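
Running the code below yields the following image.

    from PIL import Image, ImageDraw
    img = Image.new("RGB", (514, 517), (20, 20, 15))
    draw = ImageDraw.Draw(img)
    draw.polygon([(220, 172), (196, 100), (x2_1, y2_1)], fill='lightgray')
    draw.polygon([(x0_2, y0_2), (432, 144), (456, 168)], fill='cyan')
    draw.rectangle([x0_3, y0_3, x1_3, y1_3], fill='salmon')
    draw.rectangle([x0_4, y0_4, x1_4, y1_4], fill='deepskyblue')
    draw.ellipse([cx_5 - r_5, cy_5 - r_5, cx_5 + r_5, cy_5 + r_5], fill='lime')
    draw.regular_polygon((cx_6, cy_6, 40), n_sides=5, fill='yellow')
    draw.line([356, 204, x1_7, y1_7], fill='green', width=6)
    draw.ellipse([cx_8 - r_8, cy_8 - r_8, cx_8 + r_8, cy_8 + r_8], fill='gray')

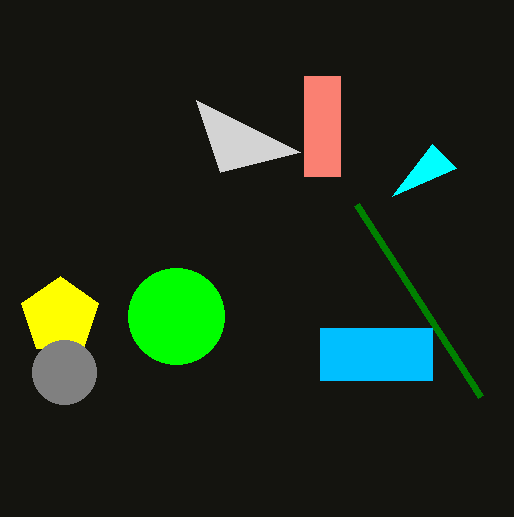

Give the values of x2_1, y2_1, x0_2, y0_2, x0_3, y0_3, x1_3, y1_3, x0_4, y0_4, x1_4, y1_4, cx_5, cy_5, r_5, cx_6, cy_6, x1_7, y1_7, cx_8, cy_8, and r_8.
x2_1 = 300, y2_1 = 152, x0_2 = 392, y0_2 = 196, x0_3 = 304, y0_3 = 76, x1_3 = 340, y1_3 = 176, x0_4 = 320, y0_4 = 328, x1_4 = 432, y1_4 = 380, cx_5 = 176, cy_5 = 316, r_5 = 48, cx_6 = 60, cy_6 = 316, x1_7 = 480, y1_7 = 396, cx_8 = 64, cy_8 = 372, r_8 = 32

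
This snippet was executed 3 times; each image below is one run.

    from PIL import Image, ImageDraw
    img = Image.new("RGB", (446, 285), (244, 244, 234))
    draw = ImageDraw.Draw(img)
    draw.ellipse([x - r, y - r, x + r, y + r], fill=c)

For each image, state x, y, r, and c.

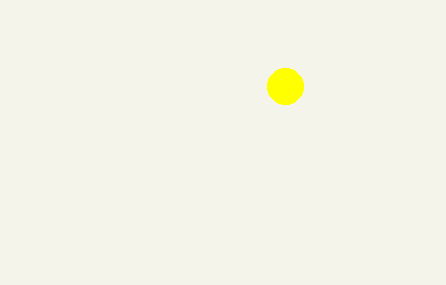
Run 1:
x = 285; y = 86; r = 18; c = 'yellow'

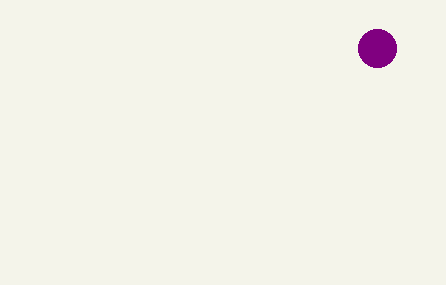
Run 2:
x = 377; y = 48; r = 19; c = 'purple'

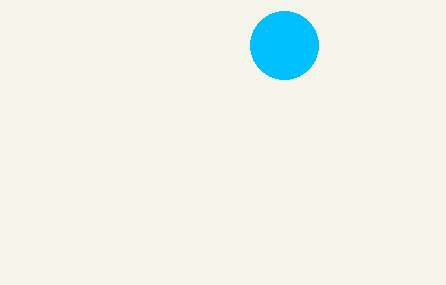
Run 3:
x = 284; y = 45; r = 34; c = 'deepskyblue'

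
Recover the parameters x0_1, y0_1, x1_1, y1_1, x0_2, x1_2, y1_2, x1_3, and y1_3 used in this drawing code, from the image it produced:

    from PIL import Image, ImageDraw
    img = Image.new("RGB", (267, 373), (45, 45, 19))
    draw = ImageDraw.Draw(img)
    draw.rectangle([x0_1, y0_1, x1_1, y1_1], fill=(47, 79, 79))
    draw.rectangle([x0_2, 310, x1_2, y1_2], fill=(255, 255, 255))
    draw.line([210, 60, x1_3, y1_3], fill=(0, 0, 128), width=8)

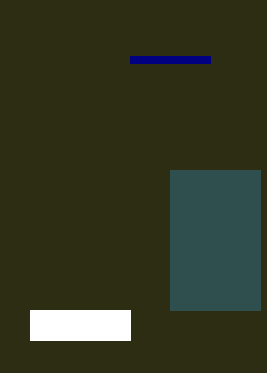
x0_1 = 170, y0_1 = 170, x1_1 = 260, y1_1 = 310, x0_2 = 30, x1_2 = 130, y1_2 = 340, x1_3 = 130, y1_3 = 60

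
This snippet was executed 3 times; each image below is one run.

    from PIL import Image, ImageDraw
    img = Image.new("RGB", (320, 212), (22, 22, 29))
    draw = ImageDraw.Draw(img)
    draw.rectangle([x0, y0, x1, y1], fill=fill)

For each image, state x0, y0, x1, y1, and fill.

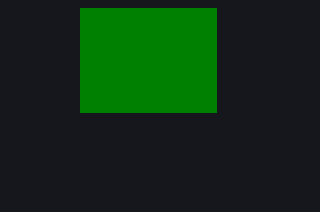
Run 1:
x0 = 80
y0 = 8
x1 = 216
y1 = 112
fill = 'green'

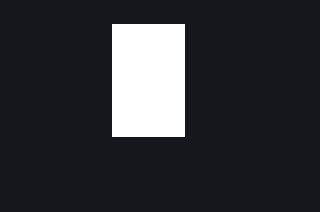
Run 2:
x0 = 112; y0 = 24; x1 = 184; y1 = 136; fill = 'white'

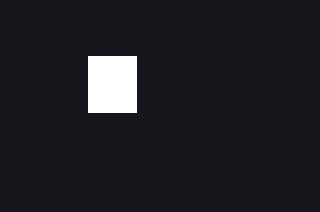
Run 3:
x0 = 88, y0 = 56, x1 = 136, y1 = 112, fill = 'white'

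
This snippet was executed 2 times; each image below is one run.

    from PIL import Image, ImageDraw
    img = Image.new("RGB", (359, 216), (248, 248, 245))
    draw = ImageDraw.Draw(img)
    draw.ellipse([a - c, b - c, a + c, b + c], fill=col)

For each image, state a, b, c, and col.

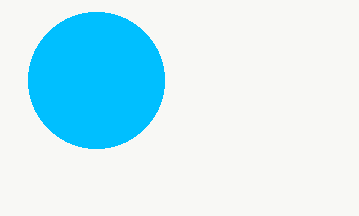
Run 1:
a = 96; b = 80; c = 68; col = 'deepskyblue'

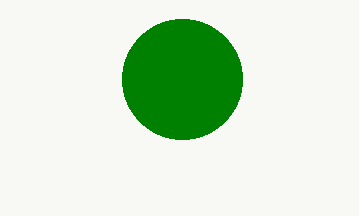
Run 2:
a = 182; b = 79; c = 60; col = 'green'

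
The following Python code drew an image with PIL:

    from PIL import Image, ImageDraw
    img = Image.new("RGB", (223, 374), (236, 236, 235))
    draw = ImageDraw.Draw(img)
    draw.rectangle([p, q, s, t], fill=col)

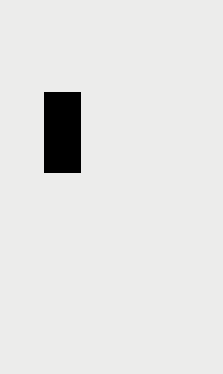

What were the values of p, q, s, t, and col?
p = 44, q = 92, s = 80, t = 172, col = 'black'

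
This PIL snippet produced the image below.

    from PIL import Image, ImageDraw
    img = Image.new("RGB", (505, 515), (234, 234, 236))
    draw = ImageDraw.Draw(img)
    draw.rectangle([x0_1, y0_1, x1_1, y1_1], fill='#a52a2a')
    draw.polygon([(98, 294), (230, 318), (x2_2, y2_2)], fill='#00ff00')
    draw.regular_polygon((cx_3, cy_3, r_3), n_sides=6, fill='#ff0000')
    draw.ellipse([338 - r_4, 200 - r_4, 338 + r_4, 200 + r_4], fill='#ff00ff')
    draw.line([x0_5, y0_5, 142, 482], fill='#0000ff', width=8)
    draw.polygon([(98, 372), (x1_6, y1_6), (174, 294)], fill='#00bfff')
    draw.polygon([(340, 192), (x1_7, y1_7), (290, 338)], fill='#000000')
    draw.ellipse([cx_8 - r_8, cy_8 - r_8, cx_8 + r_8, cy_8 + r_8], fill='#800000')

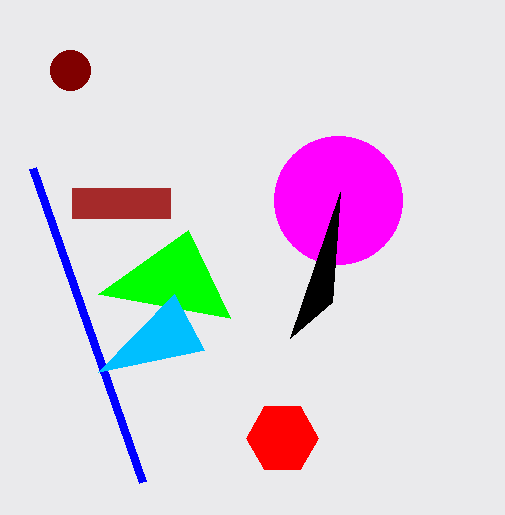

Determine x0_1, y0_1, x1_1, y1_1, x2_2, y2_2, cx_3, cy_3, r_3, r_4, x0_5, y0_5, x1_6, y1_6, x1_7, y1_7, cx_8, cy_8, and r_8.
x0_1 = 72
y0_1 = 188
x1_1 = 170
y1_1 = 218
x2_2 = 188
y2_2 = 230
cx_3 = 282
cy_3 = 438
r_3 = 36
r_4 = 64
x0_5 = 32
y0_5 = 168
x1_6 = 204
y1_6 = 350
x1_7 = 332
y1_7 = 302
cx_8 = 70
cy_8 = 70
r_8 = 20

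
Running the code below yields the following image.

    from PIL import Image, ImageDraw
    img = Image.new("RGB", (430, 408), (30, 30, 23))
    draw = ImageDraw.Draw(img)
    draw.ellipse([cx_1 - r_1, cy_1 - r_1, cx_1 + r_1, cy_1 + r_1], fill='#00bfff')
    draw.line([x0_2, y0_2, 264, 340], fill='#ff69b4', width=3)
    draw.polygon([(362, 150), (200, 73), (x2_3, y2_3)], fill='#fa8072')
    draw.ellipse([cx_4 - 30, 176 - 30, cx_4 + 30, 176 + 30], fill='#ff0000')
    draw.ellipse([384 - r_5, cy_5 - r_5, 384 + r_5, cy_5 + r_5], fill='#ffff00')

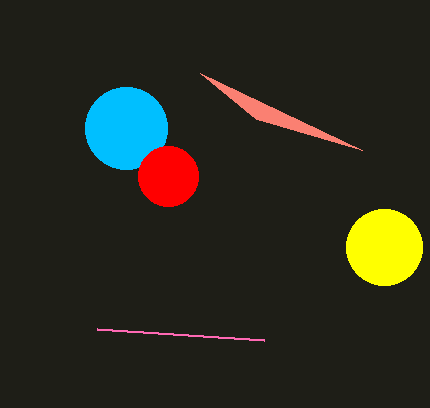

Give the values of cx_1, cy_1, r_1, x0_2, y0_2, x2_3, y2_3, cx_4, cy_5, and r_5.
cx_1 = 126
cy_1 = 128
r_1 = 41
x0_2 = 97
y0_2 = 329
x2_3 = 256
y2_3 = 119
cx_4 = 168
cy_5 = 247
r_5 = 38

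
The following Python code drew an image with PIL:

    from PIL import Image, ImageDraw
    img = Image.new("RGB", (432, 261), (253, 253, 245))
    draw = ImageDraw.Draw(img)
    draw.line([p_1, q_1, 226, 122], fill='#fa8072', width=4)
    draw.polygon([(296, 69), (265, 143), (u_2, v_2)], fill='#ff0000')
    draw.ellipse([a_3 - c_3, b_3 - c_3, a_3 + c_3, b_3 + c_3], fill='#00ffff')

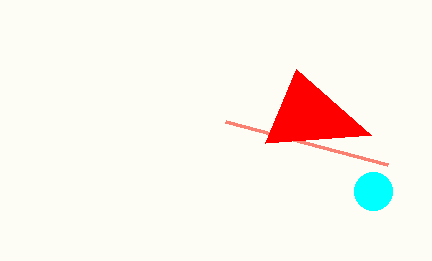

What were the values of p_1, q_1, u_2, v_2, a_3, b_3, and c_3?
p_1 = 388
q_1 = 165
u_2 = 371
v_2 = 135
a_3 = 373
b_3 = 191
c_3 = 19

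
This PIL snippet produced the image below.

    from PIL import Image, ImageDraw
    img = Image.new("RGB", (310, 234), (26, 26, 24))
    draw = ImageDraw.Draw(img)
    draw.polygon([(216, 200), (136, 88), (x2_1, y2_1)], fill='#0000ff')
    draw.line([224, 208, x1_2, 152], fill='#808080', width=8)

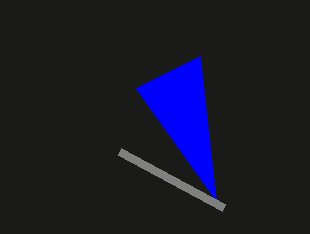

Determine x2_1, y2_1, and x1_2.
x2_1 = 200; y2_1 = 56; x1_2 = 120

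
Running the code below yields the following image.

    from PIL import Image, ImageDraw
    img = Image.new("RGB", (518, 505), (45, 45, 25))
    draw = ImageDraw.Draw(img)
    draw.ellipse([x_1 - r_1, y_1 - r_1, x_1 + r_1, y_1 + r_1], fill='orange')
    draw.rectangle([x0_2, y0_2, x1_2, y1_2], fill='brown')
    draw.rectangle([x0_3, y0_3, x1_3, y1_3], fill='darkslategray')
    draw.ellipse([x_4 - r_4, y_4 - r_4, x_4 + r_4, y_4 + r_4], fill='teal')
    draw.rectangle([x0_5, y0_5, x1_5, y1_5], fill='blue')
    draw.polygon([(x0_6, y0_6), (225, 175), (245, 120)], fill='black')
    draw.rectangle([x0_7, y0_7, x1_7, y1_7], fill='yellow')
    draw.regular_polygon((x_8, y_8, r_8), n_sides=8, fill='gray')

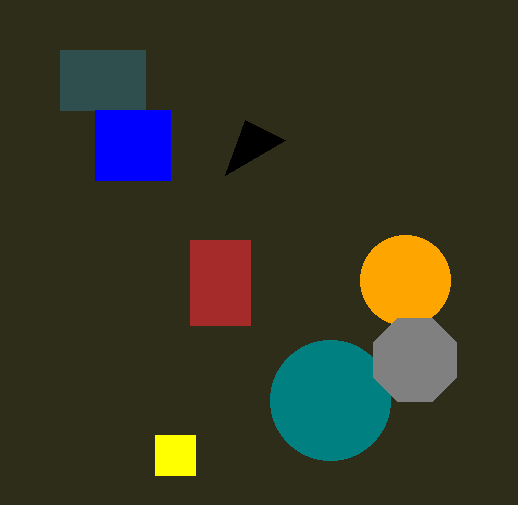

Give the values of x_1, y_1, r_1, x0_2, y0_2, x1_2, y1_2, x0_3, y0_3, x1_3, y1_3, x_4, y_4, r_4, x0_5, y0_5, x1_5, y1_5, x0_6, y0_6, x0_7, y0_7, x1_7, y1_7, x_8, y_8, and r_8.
x_1 = 405
y_1 = 280
r_1 = 45
x0_2 = 190
y0_2 = 240
x1_2 = 250
y1_2 = 325
x0_3 = 60
y0_3 = 50
x1_3 = 145
y1_3 = 110
x_4 = 330
y_4 = 400
r_4 = 60
x0_5 = 95
y0_5 = 110
x1_5 = 170
y1_5 = 180
x0_6 = 285
y0_6 = 140
x0_7 = 155
y0_7 = 435
x1_7 = 195
y1_7 = 475
x_8 = 415
y_8 = 360
r_8 = 45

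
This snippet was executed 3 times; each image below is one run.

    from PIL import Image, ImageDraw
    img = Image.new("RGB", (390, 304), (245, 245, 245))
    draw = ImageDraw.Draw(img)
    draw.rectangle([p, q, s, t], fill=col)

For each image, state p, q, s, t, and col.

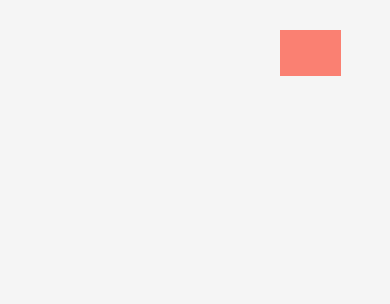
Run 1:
p = 280; q = 30; s = 340; t = 75; col = 'salmon'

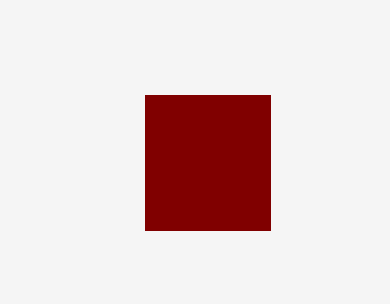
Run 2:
p = 145
q = 95
s = 270
t = 230
col = 'maroon'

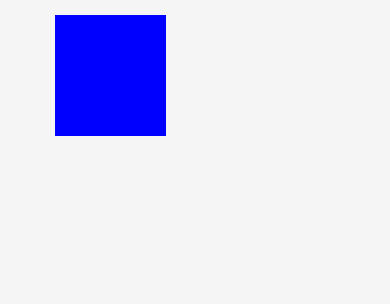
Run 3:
p = 55; q = 15; s = 165; t = 135; col = 'blue'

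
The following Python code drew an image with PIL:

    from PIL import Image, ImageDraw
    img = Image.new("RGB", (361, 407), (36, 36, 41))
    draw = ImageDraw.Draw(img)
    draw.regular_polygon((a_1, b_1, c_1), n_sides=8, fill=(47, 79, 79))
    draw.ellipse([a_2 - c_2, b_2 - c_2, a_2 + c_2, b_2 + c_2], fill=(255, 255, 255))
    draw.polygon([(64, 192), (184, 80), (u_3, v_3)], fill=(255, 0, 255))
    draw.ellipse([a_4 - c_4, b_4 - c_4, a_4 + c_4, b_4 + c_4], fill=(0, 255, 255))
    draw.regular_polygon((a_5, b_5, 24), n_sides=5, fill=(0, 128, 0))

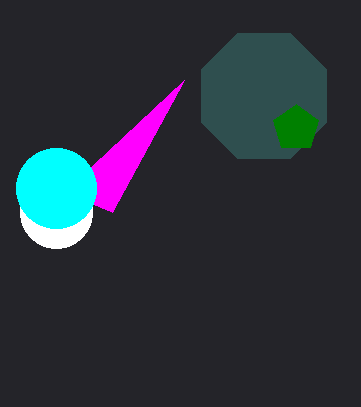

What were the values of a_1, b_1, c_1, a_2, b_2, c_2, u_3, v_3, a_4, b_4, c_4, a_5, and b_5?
a_1 = 264
b_1 = 96
c_1 = 68
a_2 = 56
b_2 = 212
c_2 = 36
u_3 = 112
v_3 = 212
a_4 = 56
b_4 = 188
c_4 = 40
a_5 = 296
b_5 = 128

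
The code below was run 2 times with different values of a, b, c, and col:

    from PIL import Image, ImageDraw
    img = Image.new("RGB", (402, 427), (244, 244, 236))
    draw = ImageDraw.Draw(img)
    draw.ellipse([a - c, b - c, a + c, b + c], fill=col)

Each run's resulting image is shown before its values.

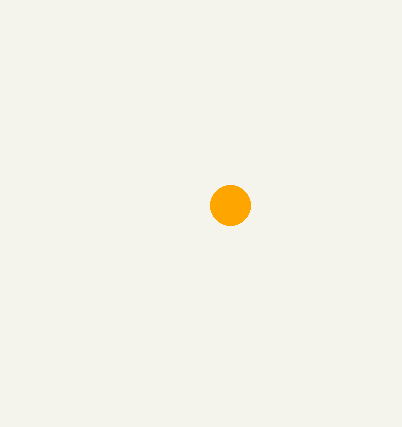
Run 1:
a = 230; b = 205; c = 20; col = 'orange'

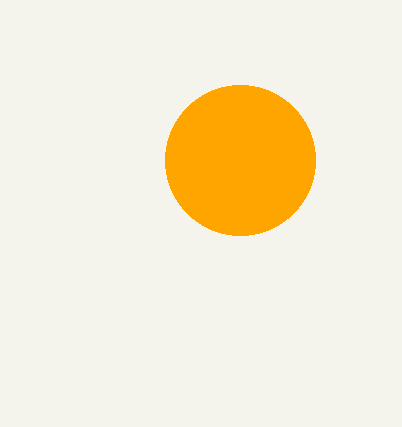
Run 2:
a = 240, b = 160, c = 75, col = 'orange'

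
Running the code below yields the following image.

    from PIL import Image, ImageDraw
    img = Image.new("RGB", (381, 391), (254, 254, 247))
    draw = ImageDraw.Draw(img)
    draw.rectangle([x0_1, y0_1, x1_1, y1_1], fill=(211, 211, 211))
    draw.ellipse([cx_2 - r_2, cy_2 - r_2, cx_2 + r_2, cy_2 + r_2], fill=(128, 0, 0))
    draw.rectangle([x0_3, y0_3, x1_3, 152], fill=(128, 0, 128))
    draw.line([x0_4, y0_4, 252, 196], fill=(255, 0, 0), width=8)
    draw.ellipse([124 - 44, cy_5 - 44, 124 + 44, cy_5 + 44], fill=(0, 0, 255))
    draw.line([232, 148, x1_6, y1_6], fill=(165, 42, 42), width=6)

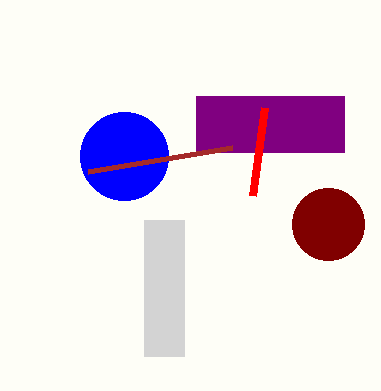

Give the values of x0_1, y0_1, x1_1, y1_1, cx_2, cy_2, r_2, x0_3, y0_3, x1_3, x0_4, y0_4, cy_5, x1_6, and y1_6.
x0_1 = 144, y0_1 = 220, x1_1 = 184, y1_1 = 356, cx_2 = 328, cy_2 = 224, r_2 = 36, x0_3 = 196, y0_3 = 96, x1_3 = 344, x0_4 = 264, y0_4 = 108, cy_5 = 156, x1_6 = 88, y1_6 = 172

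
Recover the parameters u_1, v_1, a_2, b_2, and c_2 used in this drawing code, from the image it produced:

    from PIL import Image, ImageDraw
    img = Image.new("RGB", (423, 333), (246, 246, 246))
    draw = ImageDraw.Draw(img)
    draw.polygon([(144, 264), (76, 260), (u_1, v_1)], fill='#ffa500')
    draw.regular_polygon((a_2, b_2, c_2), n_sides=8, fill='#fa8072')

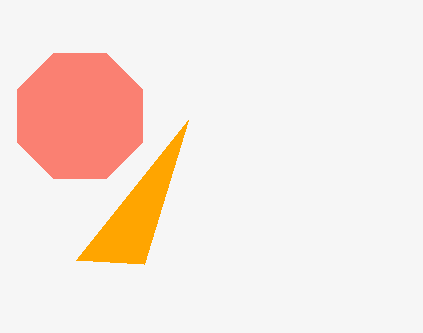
u_1 = 188
v_1 = 120
a_2 = 80
b_2 = 116
c_2 = 68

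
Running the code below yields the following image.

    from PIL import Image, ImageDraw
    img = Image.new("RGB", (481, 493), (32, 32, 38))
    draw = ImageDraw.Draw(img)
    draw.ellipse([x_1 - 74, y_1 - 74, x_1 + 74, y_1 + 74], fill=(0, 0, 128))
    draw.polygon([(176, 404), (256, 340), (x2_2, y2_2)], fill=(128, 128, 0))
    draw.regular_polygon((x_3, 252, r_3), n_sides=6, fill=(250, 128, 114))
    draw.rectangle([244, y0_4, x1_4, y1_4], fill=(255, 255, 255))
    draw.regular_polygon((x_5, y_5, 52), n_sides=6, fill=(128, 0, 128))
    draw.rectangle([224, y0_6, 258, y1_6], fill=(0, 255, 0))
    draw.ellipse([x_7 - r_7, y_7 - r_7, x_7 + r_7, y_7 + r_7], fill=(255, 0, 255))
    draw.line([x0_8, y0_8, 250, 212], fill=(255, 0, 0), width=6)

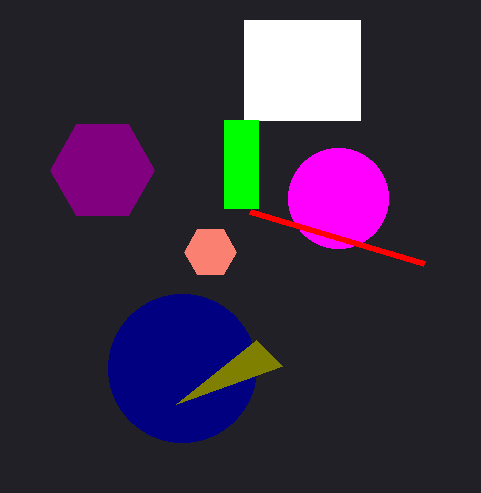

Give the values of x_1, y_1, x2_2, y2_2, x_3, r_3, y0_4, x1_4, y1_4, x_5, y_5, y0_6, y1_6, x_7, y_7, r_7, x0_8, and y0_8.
x_1 = 182; y_1 = 368; x2_2 = 282; y2_2 = 366; x_3 = 210; r_3 = 26; y0_4 = 20; x1_4 = 360; y1_4 = 120; x_5 = 102; y_5 = 170; y0_6 = 120; y1_6 = 208; x_7 = 338; y_7 = 198; r_7 = 50; x0_8 = 424; y0_8 = 264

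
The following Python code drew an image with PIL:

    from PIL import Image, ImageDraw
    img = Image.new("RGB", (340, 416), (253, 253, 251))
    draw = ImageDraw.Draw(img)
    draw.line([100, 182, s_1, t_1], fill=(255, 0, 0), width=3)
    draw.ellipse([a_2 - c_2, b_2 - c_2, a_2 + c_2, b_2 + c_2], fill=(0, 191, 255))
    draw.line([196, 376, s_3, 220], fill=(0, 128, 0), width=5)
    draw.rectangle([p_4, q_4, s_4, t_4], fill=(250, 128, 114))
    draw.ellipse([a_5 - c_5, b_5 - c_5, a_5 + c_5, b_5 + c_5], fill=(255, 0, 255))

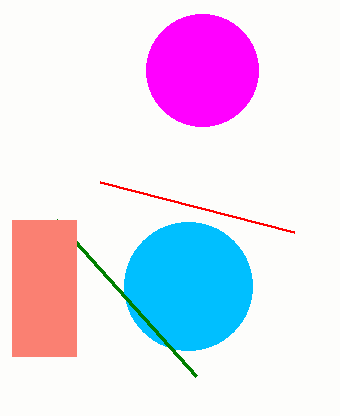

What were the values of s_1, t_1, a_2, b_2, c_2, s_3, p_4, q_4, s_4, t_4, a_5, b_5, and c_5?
s_1 = 294
t_1 = 232
a_2 = 188
b_2 = 286
c_2 = 64
s_3 = 56
p_4 = 12
q_4 = 220
s_4 = 76
t_4 = 356
a_5 = 202
b_5 = 70
c_5 = 56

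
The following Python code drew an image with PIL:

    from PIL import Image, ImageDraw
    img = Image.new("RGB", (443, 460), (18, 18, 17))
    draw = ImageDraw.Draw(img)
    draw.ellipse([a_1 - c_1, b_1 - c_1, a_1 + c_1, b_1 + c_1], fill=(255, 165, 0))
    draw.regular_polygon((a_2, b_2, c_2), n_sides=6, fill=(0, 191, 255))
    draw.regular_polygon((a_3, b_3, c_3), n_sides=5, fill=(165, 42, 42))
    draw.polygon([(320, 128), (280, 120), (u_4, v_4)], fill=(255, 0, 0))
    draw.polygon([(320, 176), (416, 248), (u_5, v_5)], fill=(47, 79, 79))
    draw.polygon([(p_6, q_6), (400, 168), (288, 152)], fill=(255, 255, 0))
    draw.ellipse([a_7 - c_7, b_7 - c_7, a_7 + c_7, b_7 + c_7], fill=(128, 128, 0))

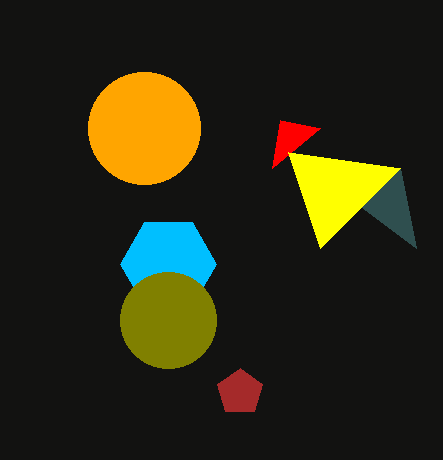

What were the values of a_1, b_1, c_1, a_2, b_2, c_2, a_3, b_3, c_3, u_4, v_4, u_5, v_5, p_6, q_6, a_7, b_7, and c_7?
a_1 = 144
b_1 = 128
c_1 = 56
a_2 = 168
b_2 = 264
c_2 = 48
a_3 = 240
b_3 = 392
c_3 = 24
u_4 = 272
v_4 = 168
u_5 = 400
v_5 = 168
p_6 = 320
q_6 = 248
a_7 = 168
b_7 = 320
c_7 = 48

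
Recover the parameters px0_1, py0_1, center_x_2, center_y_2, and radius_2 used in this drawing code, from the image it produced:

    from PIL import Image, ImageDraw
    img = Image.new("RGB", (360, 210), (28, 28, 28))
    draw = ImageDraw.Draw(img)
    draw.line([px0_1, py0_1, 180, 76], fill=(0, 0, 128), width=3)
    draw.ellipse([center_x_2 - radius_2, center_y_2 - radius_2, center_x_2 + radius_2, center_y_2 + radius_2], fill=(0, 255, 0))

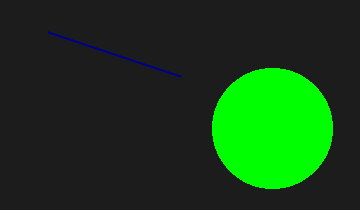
px0_1 = 48; py0_1 = 32; center_x_2 = 272; center_y_2 = 128; radius_2 = 60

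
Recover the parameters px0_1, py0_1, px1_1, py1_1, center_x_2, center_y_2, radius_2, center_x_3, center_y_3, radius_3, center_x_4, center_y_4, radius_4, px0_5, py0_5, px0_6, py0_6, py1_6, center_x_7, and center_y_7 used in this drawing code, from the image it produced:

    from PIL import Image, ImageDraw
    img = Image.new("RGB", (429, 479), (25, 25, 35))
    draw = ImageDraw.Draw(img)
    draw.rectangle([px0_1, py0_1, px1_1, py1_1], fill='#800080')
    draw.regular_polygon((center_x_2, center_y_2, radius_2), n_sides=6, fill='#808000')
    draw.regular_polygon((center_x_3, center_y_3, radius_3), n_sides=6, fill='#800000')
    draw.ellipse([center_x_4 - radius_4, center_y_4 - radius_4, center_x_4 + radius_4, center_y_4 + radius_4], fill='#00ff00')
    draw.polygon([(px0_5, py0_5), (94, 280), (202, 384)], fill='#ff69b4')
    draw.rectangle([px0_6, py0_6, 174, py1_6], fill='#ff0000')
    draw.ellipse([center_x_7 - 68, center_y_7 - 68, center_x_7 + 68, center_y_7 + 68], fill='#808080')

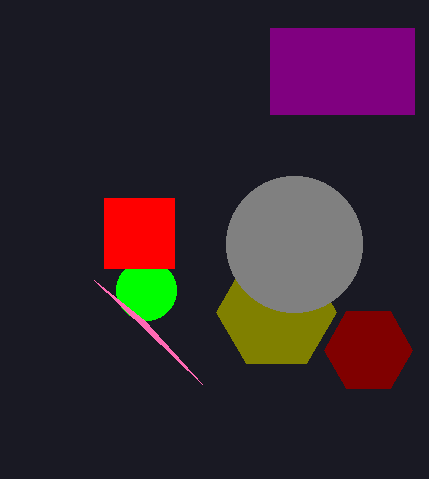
px0_1 = 270, py0_1 = 28, px1_1 = 414, py1_1 = 114, center_x_2 = 276, center_y_2 = 312, radius_2 = 60, center_x_3 = 368, center_y_3 = 350, radius_3 = 44, center_x_4 = 146, center_y_4 = 290, radius_4 = 30, px0_5 = 144, py0_5 = 320, px0_6 = 104, py0_6 = 198, py1_6 = 268, center_x_7 = 294, center_y_7 = 244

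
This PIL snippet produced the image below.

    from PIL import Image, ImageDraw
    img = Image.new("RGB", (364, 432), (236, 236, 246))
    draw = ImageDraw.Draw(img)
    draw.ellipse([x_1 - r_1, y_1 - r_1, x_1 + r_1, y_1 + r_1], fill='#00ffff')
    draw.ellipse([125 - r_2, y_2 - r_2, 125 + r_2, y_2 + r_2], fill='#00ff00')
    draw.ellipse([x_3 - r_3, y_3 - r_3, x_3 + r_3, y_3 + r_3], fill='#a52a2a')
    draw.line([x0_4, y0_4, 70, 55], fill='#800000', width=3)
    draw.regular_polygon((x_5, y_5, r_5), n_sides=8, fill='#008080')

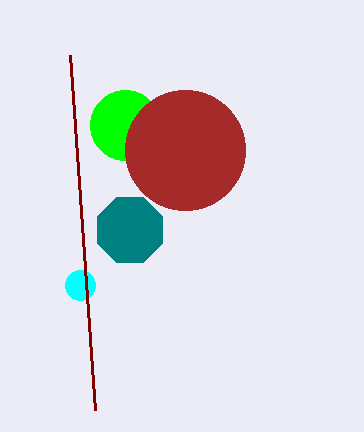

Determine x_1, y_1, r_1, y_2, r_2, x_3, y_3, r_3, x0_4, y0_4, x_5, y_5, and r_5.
x_1 = 80, y_1 = 285, r_1 = 15, y_2 = 125, r_2 = 35, x_3 = 185, y_3 = 150, r_3 = 60, x0_4 = 95, y0_4 = 410, x_5 = 130, y_5 = 230, r_5 = 35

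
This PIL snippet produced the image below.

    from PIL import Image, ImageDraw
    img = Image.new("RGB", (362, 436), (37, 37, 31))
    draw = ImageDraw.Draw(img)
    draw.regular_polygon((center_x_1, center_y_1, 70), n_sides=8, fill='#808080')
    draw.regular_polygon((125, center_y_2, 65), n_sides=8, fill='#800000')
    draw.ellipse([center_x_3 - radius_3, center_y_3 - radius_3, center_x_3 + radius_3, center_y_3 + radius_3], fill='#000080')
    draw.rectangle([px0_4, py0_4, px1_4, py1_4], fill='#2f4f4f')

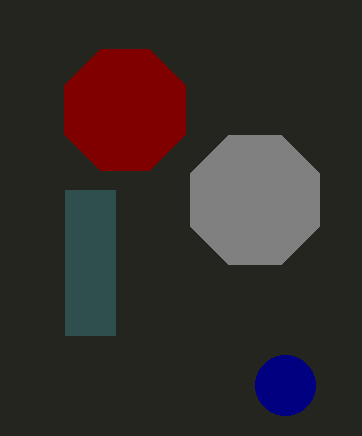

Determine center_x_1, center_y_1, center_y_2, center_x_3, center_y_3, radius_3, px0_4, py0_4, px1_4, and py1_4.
center_x_1 = 255; center_y_1 = 200; center_y_2 = 110; center_x_3 = 285; center_y_3 = 385; radius_3 = 30; px0_4 = 65; py0_4 = 190; px1_4 = 115; py1_4 = 335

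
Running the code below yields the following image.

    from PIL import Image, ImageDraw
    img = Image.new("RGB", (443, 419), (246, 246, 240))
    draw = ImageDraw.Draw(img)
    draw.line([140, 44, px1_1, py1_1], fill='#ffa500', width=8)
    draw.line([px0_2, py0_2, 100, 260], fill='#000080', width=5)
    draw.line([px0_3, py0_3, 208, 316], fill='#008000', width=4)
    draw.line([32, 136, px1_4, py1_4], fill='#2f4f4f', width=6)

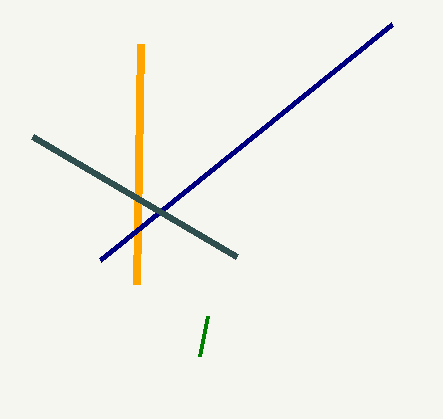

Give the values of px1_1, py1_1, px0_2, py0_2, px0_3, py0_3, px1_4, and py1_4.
px1_1 = 136
py1_1 = 284
px0_2 = 392
py0_2 = 24
px0_3 = 200
py0_3 = 356
px1_4 = 236
py1_4 = 256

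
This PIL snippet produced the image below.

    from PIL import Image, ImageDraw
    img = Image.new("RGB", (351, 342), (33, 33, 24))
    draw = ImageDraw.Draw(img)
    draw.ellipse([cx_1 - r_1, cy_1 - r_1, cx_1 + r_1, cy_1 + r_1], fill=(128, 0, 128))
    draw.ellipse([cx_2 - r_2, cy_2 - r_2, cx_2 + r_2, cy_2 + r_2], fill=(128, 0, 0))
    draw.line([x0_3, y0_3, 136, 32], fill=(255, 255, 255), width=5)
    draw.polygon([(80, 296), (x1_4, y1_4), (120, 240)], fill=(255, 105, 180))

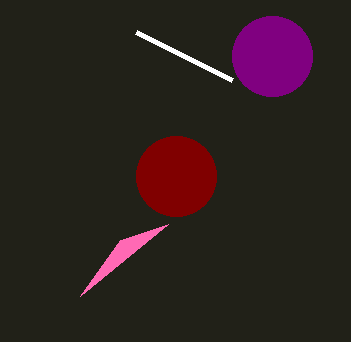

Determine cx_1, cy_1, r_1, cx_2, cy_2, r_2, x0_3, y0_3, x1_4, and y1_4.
cx_1 = 272, cy_1 = 56, r_1 = 40, cx_2 = 176, cy_2 = 176, r_2 = 40, x0_3 = 232, y0_3 = 80, x1_4 = 168, y1_4 = 224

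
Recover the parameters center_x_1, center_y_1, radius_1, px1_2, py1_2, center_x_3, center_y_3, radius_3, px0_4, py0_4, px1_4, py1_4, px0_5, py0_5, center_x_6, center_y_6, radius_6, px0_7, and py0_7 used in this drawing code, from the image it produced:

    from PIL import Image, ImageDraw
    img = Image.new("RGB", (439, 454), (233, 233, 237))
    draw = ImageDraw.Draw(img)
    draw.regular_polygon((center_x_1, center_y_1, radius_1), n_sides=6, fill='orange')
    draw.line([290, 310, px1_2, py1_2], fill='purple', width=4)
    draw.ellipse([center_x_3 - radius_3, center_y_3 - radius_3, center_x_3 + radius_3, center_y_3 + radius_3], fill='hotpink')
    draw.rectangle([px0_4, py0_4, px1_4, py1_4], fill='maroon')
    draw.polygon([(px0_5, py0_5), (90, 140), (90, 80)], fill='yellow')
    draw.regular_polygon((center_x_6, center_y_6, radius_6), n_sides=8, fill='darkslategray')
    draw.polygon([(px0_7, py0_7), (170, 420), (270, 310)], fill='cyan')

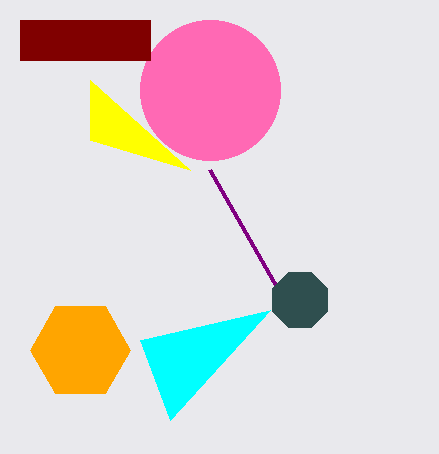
center_x_1 = 80, center_y_1 = 350, radius_1 = 50, px1_2 = 210, py1_2 = 170, center_x_3 = 210, center_y_3 = 90, radius_3 = 70, px0_4 = 20, py0_4 = 20, px1_4 = 150, py1_4 = 60, px0_5 = 190, py0_5 = 170, center_x_6 = 300, center_y_6 = 300, radius_6 = 30, px0_7 = 140, py0_7 = 340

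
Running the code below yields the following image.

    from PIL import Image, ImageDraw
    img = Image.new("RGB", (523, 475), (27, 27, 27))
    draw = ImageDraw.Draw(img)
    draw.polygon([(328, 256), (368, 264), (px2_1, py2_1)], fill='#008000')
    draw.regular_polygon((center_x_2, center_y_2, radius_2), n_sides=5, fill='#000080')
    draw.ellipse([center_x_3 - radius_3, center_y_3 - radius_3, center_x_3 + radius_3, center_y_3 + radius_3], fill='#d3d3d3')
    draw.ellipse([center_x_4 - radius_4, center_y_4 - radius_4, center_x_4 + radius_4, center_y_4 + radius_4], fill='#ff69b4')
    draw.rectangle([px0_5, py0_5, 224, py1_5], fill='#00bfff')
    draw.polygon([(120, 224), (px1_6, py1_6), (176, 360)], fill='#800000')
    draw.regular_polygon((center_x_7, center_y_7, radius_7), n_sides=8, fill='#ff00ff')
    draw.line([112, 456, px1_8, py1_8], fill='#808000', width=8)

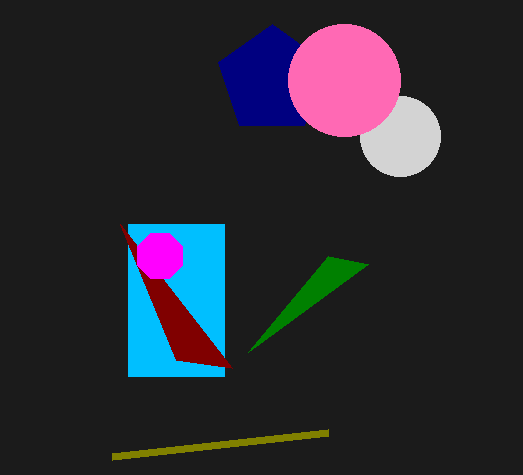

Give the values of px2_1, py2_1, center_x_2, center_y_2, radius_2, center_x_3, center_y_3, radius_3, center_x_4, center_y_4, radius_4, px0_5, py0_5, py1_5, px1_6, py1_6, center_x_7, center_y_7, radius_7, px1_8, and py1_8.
px2_1 = 248, py2_1 = 352, center_x_2 = 272, center_y_2 = 80, radius_2 = 56, center_x_3 = 400, center_y_3 = 136, radius_3 = 40, center_x_4 = 344, center_y_4 = 80, radius_4 = 56, px0_5 = 128, py0_5 = 224, py1_5 = 376, px1_6 = 232, py1_6 = 368, center_x_7 = 160, center_y_7 = 256, radius_7 = 24, px1_8 = 328, py1_8 = 432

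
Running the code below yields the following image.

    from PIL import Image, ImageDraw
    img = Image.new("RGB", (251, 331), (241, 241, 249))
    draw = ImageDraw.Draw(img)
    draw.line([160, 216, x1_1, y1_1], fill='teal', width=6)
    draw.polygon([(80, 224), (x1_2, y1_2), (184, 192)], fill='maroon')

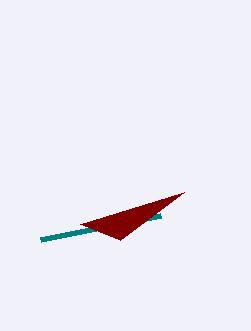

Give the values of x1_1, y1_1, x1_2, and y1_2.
x1_1 = 40
y1_1 = 240
x1_2 = 120
y1_2 = 240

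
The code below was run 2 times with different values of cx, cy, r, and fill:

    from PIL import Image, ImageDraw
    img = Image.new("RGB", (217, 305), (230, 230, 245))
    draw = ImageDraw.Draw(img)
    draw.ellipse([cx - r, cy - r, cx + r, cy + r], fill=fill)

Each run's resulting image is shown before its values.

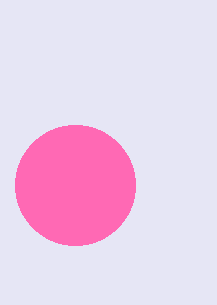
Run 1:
cx = 75
cy = 185
r = 60
fill = 'hotpink'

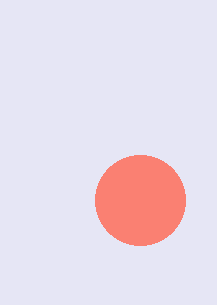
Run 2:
cx = 140, cy = 200, r = 45, fill = 'salmon'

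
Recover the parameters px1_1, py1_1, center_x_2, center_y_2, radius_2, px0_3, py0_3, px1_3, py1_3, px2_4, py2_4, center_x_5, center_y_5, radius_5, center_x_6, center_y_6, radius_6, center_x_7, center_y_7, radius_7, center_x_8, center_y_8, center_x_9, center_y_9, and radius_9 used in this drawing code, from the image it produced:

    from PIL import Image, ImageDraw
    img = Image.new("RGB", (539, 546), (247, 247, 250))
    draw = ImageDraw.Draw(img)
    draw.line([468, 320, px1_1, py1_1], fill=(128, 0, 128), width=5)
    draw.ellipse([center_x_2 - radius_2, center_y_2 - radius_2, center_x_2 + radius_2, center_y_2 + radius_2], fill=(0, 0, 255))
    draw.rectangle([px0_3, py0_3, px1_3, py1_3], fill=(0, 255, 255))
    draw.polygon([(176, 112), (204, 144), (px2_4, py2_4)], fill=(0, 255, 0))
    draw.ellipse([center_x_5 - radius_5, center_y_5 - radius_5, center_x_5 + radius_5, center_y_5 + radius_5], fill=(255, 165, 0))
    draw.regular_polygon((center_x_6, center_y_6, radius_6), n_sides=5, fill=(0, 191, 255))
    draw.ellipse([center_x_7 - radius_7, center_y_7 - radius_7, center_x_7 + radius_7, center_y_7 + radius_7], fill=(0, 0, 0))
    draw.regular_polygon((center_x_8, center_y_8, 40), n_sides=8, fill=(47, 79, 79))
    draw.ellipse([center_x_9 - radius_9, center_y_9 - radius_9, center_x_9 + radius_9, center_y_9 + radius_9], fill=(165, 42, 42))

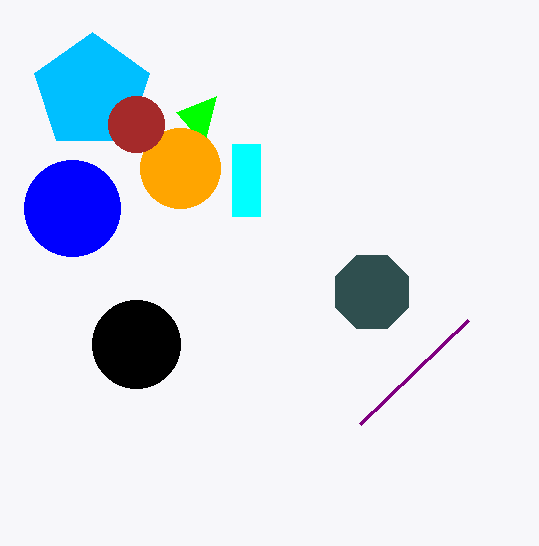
px1_1 = 360; py1_1 = 424; center_x_2 = 72; center_y_2 = 208; radius_2 = 48; px0_3 = 232; py0_3 = 144; px1_3 = 260; py1_3 = 216; px2_4 = 216; py2_4 = 96; center_x_5 = 180; center_y_5 = 168; radius_5 = 40; center_x_6 = 92; center_y_6 = 92; radius_6 = 60; center_x_7 = 136; center_y_7 = 344; radius_7 = 44; center_x_8 = 372; center_y_8 = 292; center_x_9 = 136; center_y_9 = 124; radius_9 = 28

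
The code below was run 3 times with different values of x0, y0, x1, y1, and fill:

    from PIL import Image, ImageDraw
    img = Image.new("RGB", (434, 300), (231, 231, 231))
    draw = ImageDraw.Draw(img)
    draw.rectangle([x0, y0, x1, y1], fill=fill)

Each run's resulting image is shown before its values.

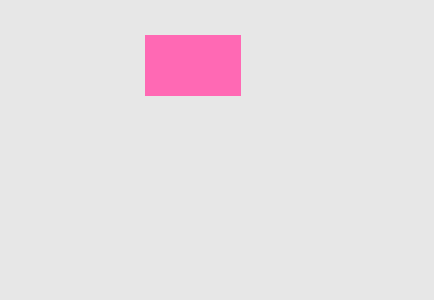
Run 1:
x0 = 145; y0 = 35; x1 = 240; y1 = 95; fill = 'hotpink'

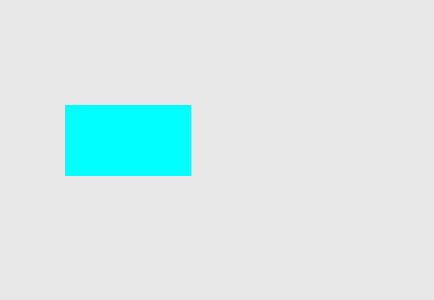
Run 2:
x0 = 65, y0 = 105, x1 = 190, y1 = 175, fill = 'cyan'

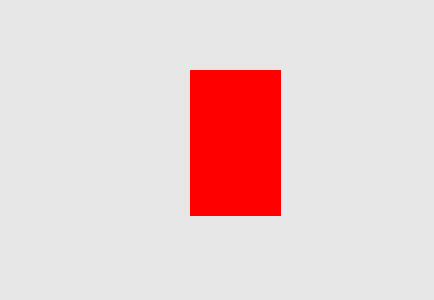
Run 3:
x0 = 190, y0 = 70, x1 = 280, y1 = 215, fill = 'red'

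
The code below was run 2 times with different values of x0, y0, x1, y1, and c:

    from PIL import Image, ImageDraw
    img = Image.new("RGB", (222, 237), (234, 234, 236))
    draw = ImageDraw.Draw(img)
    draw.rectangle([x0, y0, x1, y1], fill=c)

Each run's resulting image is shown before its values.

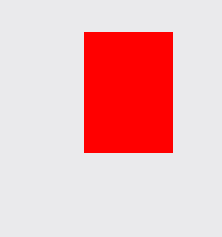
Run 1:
x0 = 84, y0 = 32, x1 = 172, y1 = 152, c = 'red'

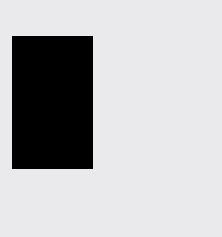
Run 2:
x0 = 12, y0 = 36, x1 = 92, y1 = 168, c = 'black'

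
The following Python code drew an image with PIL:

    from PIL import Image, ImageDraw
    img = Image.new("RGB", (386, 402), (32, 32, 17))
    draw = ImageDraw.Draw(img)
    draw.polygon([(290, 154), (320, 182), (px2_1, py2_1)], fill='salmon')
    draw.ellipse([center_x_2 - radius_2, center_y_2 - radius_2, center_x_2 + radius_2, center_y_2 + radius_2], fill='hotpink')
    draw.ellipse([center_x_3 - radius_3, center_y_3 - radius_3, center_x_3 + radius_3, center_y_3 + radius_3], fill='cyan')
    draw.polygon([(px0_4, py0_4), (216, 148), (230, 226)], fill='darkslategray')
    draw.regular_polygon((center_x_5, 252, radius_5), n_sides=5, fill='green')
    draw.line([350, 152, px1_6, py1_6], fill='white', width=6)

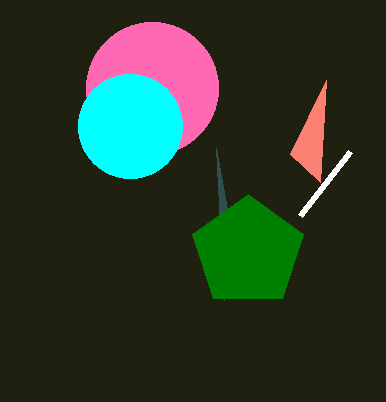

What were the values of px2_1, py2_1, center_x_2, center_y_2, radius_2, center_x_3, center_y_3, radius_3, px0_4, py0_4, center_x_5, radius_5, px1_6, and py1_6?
px2_1 = 326; py2_1 = 80; center_x_2 = 152; center_y_2 = 88; radius_2 = 66; center_x_3 = 130; center_y_3 = 126; radius_3 = 52; px0_4 = 224; py0_4 = 300; center_x_5 = 248; radius_5 = 58; px1_6 = 300; py1_6 = 216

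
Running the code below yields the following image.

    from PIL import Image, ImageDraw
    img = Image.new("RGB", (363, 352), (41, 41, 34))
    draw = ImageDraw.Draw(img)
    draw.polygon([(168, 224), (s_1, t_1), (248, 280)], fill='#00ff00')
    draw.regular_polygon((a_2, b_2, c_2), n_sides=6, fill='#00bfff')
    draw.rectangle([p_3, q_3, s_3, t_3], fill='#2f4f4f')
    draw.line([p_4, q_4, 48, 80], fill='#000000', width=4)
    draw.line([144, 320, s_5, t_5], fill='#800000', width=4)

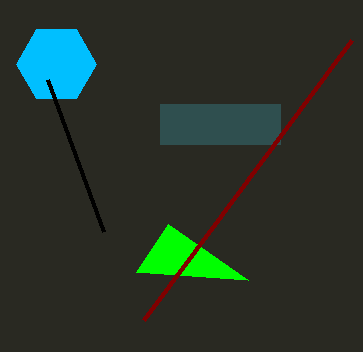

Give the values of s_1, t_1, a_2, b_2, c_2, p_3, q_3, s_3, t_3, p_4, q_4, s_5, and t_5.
s_1 = 136
t_1 = 272
a_2 = 56
b_2 = 64
c_2 = 40
p_3 = 160
q_3 = 104
s_3 = 280
t_3 = 144
p_4 = 104
q_4 = 232
s_5 = 352
t_5 = 40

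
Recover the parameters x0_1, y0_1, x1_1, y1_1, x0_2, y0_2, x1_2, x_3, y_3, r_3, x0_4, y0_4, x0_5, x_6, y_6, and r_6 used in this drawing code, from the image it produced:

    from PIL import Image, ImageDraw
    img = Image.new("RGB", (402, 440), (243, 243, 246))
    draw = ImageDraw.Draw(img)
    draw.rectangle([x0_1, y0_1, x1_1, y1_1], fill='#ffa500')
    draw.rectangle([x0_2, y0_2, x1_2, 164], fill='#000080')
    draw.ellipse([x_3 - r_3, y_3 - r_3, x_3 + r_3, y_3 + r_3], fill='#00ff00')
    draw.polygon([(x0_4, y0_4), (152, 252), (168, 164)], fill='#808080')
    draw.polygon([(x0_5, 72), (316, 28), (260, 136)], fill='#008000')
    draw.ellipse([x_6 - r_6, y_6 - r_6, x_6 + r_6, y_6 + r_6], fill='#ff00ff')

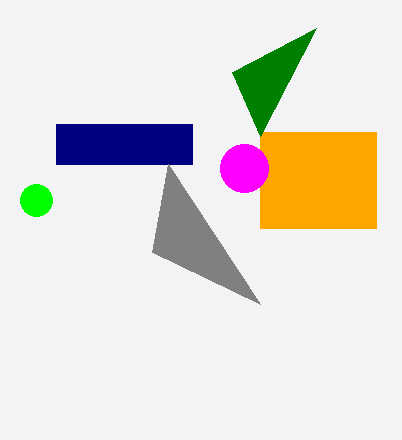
x0_1 = 260; y0_1 = 132; x1_1 = 376; y1_1 = 228; x0_2 = 56; y0_2 = 124; x1_2 = 192; x_3 = 36; y_3 = 200; r_3 = 16; x0_4 = 260; y0_4 = 304; x0_5 = 232; x_6 = 244; y_6 = 168; r_6 = 24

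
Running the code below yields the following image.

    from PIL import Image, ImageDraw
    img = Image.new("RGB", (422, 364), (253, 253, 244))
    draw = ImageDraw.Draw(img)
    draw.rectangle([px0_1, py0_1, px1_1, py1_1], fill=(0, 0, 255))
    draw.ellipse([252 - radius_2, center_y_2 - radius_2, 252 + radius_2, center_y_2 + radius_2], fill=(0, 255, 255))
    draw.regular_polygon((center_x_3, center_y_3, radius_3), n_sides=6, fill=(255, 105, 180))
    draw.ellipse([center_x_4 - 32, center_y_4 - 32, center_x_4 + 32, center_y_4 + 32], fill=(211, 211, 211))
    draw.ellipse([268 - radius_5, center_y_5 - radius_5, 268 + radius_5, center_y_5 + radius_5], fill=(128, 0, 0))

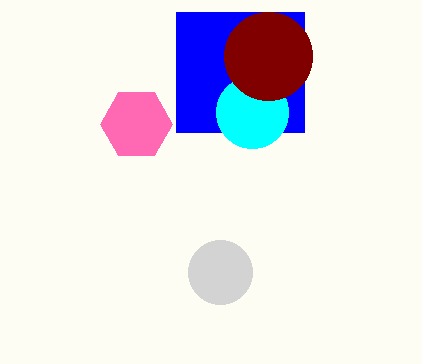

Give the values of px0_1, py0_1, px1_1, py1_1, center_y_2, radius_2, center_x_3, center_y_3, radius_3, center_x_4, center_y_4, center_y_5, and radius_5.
px0_1 = 176; py0_1 = 12; px1_1 = 304; py1_1 = 132; center_y_2 = 112; radius_2 = 36; center_x_3 = 136; center_y_3 = 124; radius_3 = 36; center_x_4 = 220; center_y_4 = 272; center_y_5 = 56; radius_5 = 44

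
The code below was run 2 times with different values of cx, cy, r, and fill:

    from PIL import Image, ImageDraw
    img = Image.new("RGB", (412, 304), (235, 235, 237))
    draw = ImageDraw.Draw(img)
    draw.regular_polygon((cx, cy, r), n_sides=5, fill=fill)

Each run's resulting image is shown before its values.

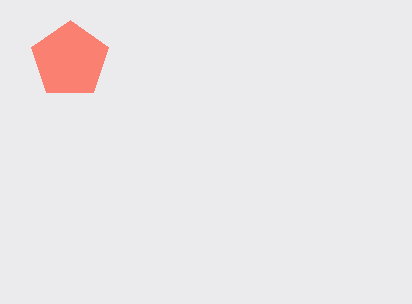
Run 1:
cx = 70; cy = 60; r = 40; fill = 'salmon'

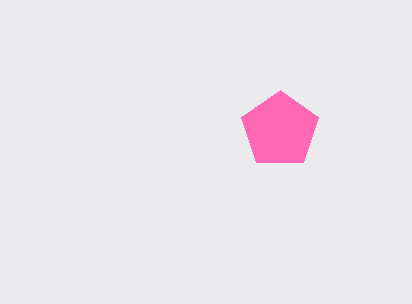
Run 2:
cx = 280; cy = 130; r = 40; fill = 'hotpink'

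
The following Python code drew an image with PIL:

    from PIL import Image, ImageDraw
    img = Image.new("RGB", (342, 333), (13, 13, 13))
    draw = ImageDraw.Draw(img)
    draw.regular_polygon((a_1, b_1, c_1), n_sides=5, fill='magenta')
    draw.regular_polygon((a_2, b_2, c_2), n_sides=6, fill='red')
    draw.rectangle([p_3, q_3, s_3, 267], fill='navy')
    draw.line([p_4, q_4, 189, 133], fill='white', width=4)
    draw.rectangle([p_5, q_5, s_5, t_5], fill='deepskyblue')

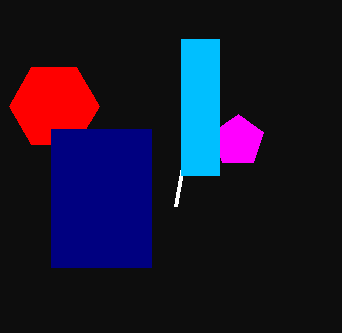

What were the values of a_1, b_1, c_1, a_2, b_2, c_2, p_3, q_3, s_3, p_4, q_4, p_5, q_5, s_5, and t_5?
a_1 = 238
b_1 = 141
c_1 = 27
a_2 = 54
b_2 = 106
c_2 = 45
p_3 = 51
q_3 = 129
s_3 = 151
p_4 = 176
q_4 = 206
p_5 = 181
q_5 = 39
s_5 = 219
t_5 = 175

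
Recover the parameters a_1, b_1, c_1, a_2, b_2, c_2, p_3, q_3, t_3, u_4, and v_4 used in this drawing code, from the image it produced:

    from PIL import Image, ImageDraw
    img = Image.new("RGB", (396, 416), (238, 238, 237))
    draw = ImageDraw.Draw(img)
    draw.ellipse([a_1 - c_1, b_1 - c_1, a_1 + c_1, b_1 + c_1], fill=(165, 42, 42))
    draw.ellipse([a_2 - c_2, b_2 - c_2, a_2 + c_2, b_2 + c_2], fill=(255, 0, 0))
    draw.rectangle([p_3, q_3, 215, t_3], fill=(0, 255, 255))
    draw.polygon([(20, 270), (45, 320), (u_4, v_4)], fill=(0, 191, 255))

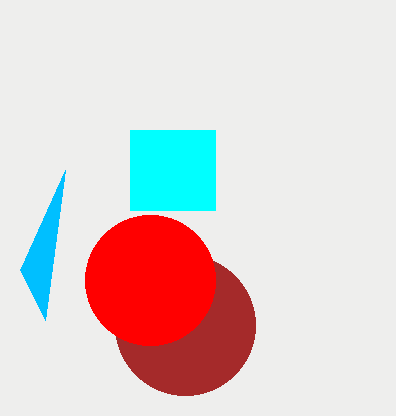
a_1 = 185; b_1 = 325; c_1 = 70; a_2 = 150; b_2 = 280; c_2 = 65; p_3 = 130; q_3 = 130; t_3 = 210; u_4 = 65; v_4 = 170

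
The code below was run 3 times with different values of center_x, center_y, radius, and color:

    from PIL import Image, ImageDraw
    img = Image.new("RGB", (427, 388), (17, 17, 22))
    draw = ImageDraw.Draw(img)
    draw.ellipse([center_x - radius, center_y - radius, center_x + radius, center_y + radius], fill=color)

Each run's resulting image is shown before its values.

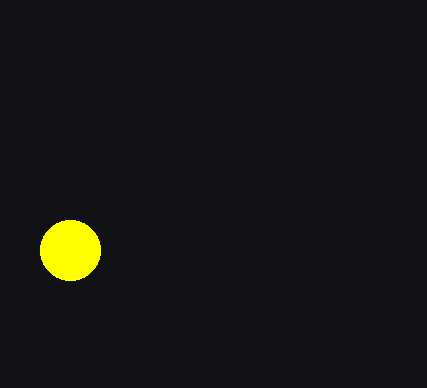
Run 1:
center_x = 70
center_y = 250
radius = 30
color = 'yellow'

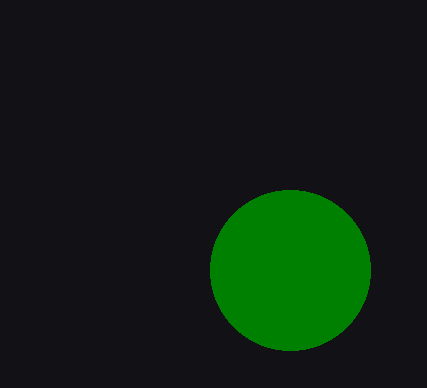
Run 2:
center_x = 290, center_y = 270, radius = 80, color = 'green'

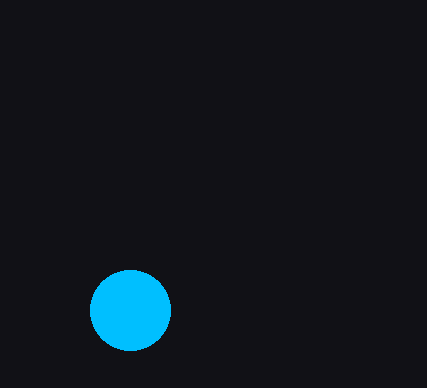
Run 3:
center_x = 130
center_y = 310
radius = 40
color = 'deepskyblue'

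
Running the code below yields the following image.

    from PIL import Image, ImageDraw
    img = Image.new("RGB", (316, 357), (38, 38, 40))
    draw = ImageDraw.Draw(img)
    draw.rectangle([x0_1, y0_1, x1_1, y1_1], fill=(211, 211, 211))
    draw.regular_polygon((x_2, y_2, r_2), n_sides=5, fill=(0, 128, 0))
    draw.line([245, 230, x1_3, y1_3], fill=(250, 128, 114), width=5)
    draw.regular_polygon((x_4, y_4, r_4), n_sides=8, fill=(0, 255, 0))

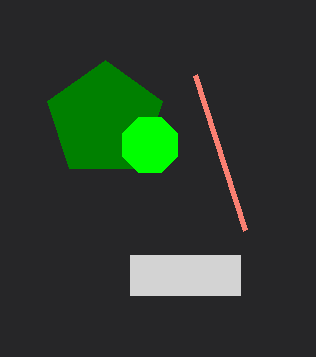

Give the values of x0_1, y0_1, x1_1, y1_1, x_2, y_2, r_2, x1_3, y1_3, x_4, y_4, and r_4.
x0_1 = 130
y0_1 = 255
x1_1 = 240
y1_1 = 295
x_2 = 105
y_2 = 120
r_2 = 60
x1_3 = 195
y1_3 = 75
x_4 = 150
y_4 = 145
r_4 = 30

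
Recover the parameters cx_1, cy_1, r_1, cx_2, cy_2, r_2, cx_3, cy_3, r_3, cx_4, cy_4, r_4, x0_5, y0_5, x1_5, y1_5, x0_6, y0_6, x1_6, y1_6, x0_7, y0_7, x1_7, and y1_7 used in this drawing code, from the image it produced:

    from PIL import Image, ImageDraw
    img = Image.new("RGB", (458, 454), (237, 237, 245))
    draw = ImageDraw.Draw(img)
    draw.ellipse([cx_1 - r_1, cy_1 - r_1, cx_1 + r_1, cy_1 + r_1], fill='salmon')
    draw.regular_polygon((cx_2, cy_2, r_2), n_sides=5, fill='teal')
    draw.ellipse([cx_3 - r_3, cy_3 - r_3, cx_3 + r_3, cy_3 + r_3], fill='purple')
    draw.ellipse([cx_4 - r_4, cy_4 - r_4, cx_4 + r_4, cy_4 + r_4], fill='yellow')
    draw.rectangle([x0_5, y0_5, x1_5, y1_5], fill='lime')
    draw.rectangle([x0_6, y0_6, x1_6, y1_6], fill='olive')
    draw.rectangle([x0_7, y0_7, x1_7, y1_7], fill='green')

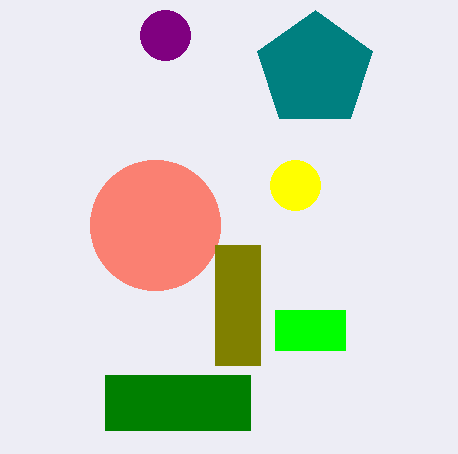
cx_1 = 155
cy_1 = 225
r_1 = 65
cx_2 = 315
cy_2 = 70
r_2 = 60
cx_3 = 165
cy_3 = 35
r_3 = 25
cx_4 = 295
cy_4 = 185
r_4 = 25
x0_5 = 275
y0_5 = 310
x1_5 = 345
y1_5 = 350
x0_6 = 215
y0_6 = 245
x1_6 = 260
y1_6 = 365
x0_7 = 105
y0_7 = 375
x1_7 = 250
y1_7 = 430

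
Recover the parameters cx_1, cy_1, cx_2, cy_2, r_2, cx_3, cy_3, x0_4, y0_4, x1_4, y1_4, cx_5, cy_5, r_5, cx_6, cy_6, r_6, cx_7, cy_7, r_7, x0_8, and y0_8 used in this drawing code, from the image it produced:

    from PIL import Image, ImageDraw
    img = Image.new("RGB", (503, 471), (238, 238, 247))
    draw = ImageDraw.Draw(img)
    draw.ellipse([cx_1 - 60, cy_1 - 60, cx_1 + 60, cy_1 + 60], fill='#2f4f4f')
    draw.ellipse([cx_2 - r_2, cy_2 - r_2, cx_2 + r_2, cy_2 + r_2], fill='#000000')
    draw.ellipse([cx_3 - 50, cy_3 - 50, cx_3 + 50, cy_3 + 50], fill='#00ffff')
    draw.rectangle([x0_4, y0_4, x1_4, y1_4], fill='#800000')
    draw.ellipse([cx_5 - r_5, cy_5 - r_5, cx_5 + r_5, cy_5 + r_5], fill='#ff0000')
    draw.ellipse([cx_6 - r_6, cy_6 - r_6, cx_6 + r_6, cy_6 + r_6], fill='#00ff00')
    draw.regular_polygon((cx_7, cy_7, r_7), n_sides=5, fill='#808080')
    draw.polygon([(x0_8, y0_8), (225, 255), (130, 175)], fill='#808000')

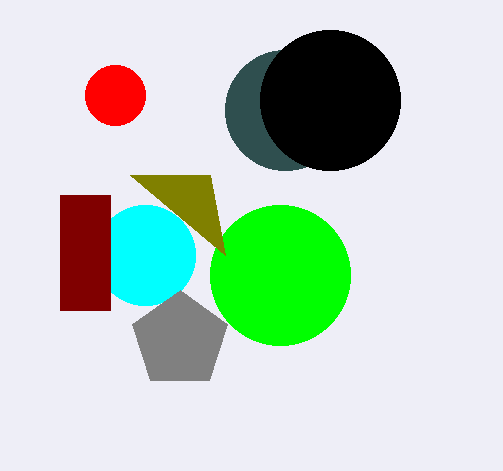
cx_1 = 285, cy_1 = 110, cx_2 = 330, cy_2 = 100, r_2 = 70, cx_3 = 145, cy_3 = 255, x0_4 = 60, y0_4 = 195, x1_4 = 110, y1_4 = 310, cx_5 = 115, cy_5 = 95, r_5 = 30, cx_6 = 280, cy_6 = 275, r_6 = 70, cx_7 = 180, cy_7 = 340, r_7 = 50, x0_8 = 210, y0_8 = 175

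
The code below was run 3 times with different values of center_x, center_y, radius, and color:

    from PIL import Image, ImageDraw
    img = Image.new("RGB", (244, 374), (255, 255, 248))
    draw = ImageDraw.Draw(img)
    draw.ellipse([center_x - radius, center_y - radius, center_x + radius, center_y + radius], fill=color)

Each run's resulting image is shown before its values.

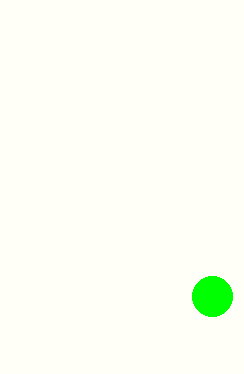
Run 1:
center_x = 212; center_y = 296; radius = 20; color = 'lime'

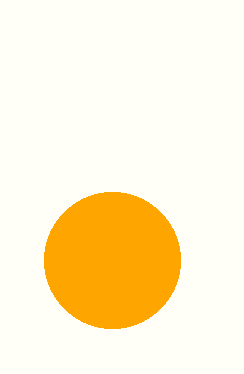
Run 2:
center_x = 112; center_y = 260; radius = 68; color = 'orange'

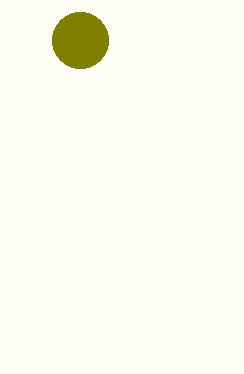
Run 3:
center_x = 80; center_y = 40; radius = 28; color = 'olive'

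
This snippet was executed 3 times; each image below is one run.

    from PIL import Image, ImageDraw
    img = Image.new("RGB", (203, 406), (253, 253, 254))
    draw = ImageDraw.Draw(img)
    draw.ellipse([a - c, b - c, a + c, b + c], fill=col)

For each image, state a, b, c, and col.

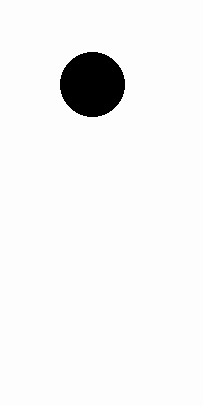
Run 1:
a = 92
b = 84
c = 32
col = 'black'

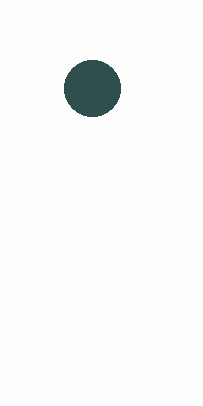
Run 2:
a = 92
b = 88
c = 28
col = 'darkslategray'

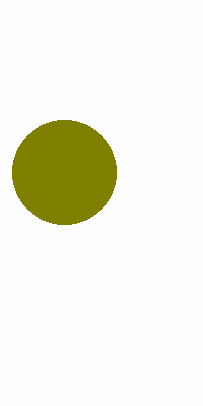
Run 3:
a = 64, b = 172, c = 52, col = 'olive'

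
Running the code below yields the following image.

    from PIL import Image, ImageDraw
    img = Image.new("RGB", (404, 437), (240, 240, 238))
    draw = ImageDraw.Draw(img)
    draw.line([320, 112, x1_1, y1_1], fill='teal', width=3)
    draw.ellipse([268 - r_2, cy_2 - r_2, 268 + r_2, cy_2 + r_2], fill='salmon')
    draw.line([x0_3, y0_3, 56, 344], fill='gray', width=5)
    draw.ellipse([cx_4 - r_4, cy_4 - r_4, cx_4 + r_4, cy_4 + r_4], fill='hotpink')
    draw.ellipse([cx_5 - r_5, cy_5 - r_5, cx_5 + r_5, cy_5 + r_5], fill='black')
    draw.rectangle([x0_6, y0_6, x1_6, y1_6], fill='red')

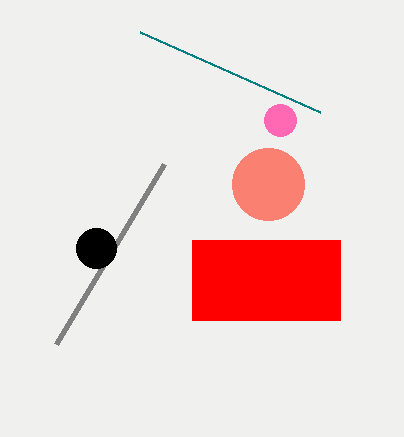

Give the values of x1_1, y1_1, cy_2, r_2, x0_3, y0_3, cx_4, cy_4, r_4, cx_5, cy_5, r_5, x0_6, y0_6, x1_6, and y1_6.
x1_1 = 140; y1_1 = 32; cy_2 = 184; r_2 = 36; x0_3 = 164; y0_3 = 164; cx_4 = 280; cy_4 = 120; r_4 = 16; cx_5 = 96; cy_5 = 248; r_5 = 20; x0_6 = 192; y0_6 = 240; x1_6 = 340; y1_6 = 320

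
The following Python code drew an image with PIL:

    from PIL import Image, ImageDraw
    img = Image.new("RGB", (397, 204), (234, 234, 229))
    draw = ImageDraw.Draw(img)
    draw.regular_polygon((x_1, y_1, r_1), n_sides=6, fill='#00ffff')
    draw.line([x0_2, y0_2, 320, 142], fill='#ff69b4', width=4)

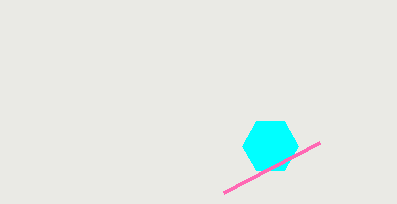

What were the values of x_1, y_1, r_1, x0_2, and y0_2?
x_1 = 270
y_1 = 146
r_1 = 28
x0_2 = 224
y0_2 = 192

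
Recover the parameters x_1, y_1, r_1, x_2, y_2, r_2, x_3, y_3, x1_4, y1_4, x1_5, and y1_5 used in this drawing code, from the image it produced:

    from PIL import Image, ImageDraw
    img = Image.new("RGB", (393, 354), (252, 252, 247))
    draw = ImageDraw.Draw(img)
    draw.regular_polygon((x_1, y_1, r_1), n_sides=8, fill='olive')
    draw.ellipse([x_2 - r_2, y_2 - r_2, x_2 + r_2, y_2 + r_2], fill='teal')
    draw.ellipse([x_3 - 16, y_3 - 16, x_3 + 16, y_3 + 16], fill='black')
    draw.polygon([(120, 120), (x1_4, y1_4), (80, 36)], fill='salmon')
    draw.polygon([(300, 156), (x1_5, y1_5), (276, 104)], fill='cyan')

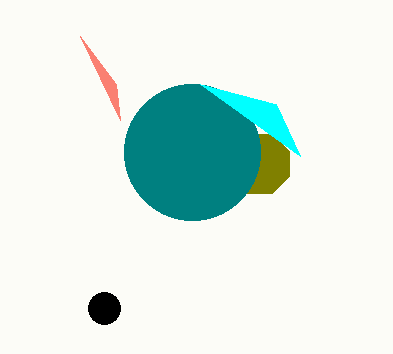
x_1 = 260; y_1 = 164; r_1 = 32; x_2 = 192; y_2 = 152; r_2 = 68; x_3 = 104; y_3 = 308; x1_4 = 116; y1_4 = 84; x1_5 = 200; y1_5 = 84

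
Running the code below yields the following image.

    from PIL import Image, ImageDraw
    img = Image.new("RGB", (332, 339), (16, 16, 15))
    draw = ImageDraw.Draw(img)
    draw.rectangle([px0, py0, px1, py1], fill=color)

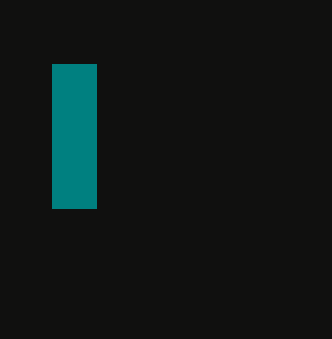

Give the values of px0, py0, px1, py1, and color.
px0 = 52; py0 = 64; px1 = 96; py1 = 208; color = 'teal'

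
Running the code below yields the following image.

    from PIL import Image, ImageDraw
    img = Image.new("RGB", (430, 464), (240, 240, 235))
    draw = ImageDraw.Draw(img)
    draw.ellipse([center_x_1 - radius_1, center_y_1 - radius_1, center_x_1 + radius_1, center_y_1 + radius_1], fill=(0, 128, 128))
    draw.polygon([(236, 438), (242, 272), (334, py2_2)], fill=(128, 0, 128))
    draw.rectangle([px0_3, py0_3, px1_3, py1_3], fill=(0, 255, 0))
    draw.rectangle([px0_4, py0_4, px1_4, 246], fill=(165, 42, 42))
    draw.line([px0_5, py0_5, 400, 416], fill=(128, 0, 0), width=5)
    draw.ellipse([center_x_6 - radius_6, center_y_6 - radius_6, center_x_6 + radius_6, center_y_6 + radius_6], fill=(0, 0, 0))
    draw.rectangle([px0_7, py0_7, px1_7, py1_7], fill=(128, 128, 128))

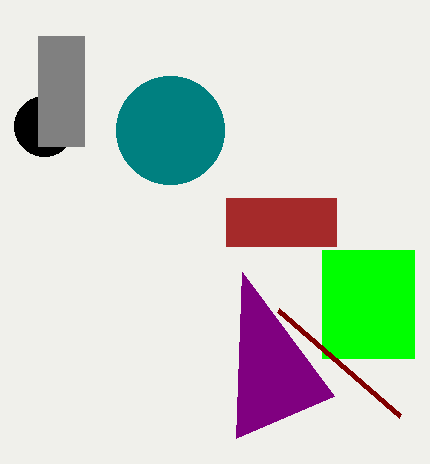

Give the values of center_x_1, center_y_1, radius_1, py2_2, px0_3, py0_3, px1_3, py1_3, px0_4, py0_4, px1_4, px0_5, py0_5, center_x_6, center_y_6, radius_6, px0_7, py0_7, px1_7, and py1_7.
center_x_1 = 170
center_y_1 = 130
radius_1 = 54
py2_2 = 396
px0_3 = 322
py0_3 = 250
px1_3 = 414
py1_3 = 358
px0_4 = 226
py0_4 = 198
px1_4 = 336
px0_5 = 278
py0_5 = 310
center_x_6 = 44
center_y_6 = 126
radius_6 = 30
px0_7 = 38
py0_7 = 36
px1_7 = 84
py1_7 = 146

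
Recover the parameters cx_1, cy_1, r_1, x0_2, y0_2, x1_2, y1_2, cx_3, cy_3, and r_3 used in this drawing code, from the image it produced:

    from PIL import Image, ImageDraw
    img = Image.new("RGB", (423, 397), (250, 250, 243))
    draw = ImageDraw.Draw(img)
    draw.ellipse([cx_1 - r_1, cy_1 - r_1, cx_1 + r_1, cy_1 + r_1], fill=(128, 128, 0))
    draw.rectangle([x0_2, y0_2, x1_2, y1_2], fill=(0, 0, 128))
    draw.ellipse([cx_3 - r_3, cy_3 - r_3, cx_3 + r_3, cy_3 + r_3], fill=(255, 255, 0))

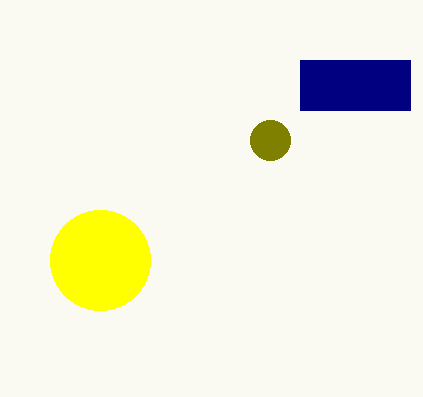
cx_1 = 270, cy_1 = 140, r_1 = 20, x0_2 = 300, y0_2 = 60, x1_2 = 410, y1_2 = 110, cx_3 = 100, cy_3 = 260, r_3 = 50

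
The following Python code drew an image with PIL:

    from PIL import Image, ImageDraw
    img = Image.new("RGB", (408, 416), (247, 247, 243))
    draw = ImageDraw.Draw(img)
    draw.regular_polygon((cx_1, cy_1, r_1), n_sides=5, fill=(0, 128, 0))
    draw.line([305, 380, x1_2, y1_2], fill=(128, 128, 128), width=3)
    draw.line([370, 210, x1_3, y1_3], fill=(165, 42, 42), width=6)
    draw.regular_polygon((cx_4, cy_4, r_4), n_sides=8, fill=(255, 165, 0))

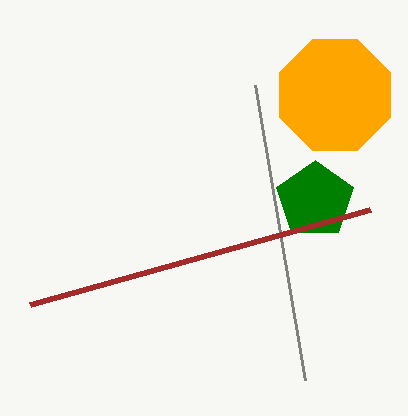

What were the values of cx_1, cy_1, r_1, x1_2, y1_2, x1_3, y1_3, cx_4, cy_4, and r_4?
cx_1 = 315; cy_1 = 200; r_1 = 40; x1_2 = 255; y1_2 = 85; x1_3 = 30; y1_3 = 305; cx_4 = 335; cy_4 = 95; r_4 = 60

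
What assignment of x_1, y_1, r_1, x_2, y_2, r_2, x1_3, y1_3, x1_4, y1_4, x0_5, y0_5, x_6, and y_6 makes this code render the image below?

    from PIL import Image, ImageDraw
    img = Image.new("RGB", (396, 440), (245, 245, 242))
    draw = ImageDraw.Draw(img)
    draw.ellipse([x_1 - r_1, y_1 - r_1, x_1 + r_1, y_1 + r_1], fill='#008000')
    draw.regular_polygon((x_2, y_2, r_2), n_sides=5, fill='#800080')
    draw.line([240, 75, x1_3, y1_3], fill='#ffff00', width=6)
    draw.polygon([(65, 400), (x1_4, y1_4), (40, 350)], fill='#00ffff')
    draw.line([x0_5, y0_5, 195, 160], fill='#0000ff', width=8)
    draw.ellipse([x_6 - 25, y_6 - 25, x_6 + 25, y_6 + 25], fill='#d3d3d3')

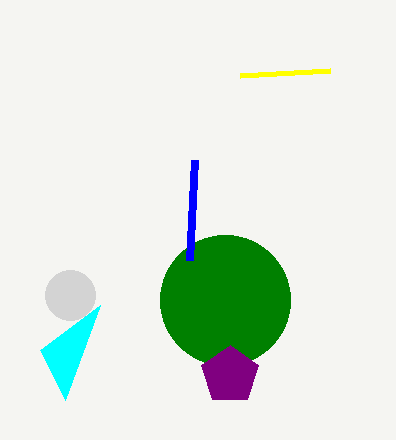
x_1 = 225
y_1 = 300
r_1 = 65
x_2 = 230
y_2 = 375
r_2 = 30
x1_3 = 330
y1_3 = 70
x1_4 = 100
y1_4 = 305
x0_5 = 190
y0_5 = 260
x_6 = 70
y_6 = 295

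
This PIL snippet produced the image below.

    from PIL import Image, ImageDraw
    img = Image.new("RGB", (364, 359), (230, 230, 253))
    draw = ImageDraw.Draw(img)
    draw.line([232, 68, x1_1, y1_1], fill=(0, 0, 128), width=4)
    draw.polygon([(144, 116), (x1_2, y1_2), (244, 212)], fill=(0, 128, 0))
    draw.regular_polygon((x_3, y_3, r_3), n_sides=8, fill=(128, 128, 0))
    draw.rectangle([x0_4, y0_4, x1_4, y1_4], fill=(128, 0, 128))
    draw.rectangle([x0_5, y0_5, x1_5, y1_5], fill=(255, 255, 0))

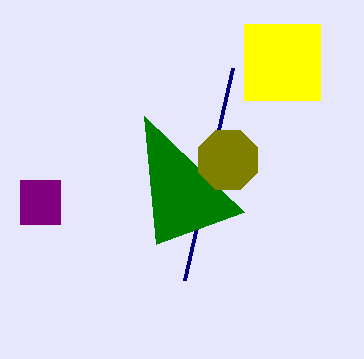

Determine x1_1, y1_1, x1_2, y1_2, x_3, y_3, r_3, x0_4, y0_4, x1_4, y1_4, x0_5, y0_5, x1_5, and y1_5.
x1_1 = 184
y1_1 = 280
x1_2 = 156
y1_2 = 244
x_3 = 228
y_3 = 160
r_3 = 32
x0_4 = 20
y0_4 = 180
x1_4 = 60
y1_4 = 224
x0_5 = 244
y0_5 = 24
x1_5 = 320
y1_5 = 100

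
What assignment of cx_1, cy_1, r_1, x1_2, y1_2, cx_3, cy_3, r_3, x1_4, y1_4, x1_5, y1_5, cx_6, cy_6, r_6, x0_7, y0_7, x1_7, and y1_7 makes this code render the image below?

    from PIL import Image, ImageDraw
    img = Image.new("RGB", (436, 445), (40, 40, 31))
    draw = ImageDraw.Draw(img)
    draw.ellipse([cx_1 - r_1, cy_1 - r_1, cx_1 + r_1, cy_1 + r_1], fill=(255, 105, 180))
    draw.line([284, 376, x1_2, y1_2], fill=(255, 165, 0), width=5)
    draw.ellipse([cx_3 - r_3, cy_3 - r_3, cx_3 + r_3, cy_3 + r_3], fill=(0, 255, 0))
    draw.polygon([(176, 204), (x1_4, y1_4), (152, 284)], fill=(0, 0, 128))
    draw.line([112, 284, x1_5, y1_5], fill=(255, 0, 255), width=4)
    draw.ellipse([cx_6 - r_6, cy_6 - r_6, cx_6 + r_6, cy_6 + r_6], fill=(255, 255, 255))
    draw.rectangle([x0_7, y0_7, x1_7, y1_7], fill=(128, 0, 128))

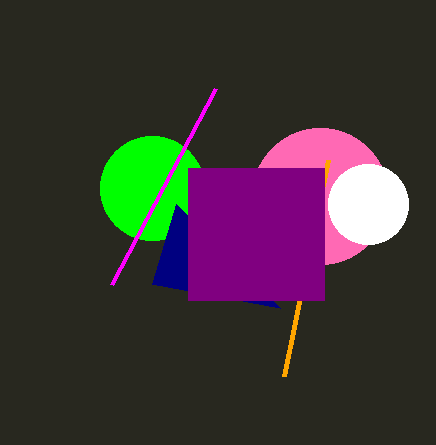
cx_1 = 320; cy_1 = 196; r_1 = 68; x1_2 = 328; y1_2 = 160; cx_3 = 152; cy_3 = 188; r_3 = 52; x1_4 = 280; y1_4 = 308; x1_5 = 216; y1_5 = 88; cx_6 = 368; cy_6 = 204; r_6 = 40; x0_7 = 188; y0_7 = 168; x1_7 = 324; y1_7 = 300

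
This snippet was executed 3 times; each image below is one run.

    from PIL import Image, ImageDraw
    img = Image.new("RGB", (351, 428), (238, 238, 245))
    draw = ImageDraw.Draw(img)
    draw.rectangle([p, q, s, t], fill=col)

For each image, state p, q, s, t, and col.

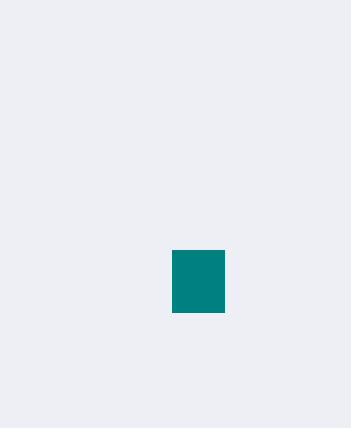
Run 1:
p = 172
q = 250
s = 224
t = 312
col = 'teal'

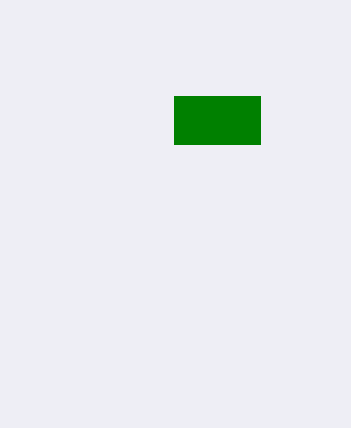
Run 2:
p = 174; q = 96; s = 260; t = 144; col = 'green'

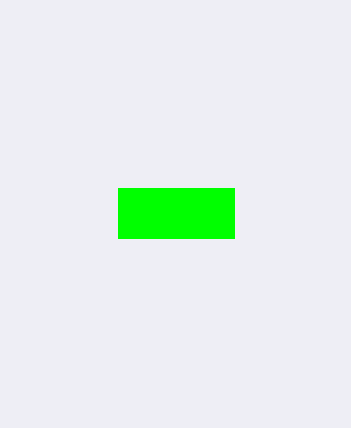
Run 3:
p = 118
q = 188
s = 234
t = 238
col = 'lime'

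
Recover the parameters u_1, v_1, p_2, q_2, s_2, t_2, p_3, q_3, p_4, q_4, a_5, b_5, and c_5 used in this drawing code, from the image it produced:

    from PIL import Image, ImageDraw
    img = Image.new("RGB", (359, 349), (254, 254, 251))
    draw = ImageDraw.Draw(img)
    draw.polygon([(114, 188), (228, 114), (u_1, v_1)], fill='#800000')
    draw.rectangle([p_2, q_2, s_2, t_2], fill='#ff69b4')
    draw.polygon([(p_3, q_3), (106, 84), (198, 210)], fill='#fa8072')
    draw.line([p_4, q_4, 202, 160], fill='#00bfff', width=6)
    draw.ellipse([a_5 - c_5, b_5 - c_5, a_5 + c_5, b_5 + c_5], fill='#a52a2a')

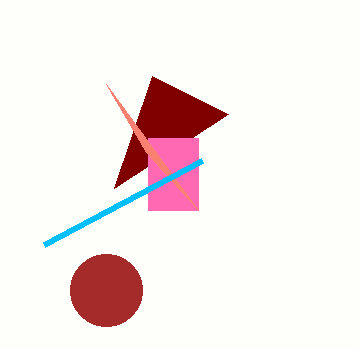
u_1 = 152
v_1 = 76
p_2 = 148
q_2 = 138
s_2 = 198
t_2 = 210
p_3 = 146
q_3 = 152
p_4 = 44
q_4 = 244
a_5 = 106
b_5 = 290
c_5 = 36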